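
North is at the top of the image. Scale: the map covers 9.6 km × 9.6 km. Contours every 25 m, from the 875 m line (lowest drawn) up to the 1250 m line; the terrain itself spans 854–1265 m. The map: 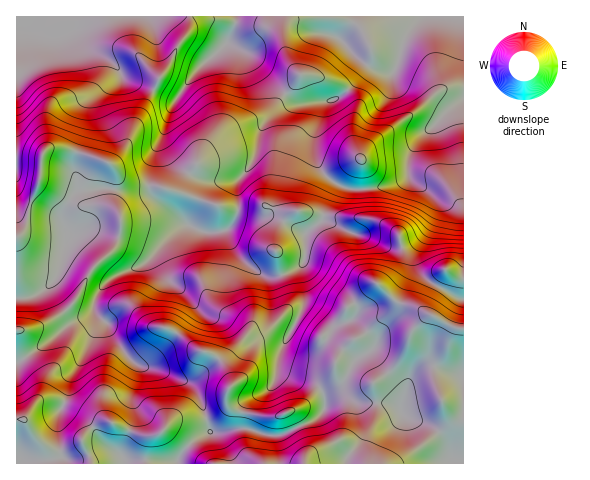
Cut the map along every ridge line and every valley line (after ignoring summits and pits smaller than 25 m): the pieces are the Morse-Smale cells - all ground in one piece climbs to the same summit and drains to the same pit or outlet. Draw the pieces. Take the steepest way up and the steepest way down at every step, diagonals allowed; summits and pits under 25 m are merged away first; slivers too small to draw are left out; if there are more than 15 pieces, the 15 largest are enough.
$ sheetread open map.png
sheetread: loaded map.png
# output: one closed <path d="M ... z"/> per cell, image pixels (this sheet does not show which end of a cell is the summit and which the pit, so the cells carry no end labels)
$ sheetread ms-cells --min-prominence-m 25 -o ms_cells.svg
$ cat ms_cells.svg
<path d="M420 16l-367 0 7 8 13 6 15 18 22 12 15 19 25 8 19 11 8 0-6 10-7 23-10 23-5 26 0 10 4 8-9-7-50-2-17 2-7 9-7 15 4 26-11 37-8 9-12 8-20 4 0 63 4-1 22-15 29-23 17-7 6-8 1 5 13 12 4 10 20 26 12 6 17 4 20 9 12 0 16-13 14-14 2-6 0-13-8-14-14-6-36-37-11-24 8-11 21-17 24 8 16-2 14 25 10 10 16 10 14 0 24-12-2 9 3 31-22 43-4 10 0 11 10 7 26 7 9 10 2 15-12 14-30 14-18 0-15-6-16 0-12 3-12-1-20 12-11 13-1 8 285 0 0-4-9 0-3-2-6-18-11-12-22-8-10-7-1-8 2-14-33-40 5-7-9-14-13-10 4-6-3-12-11-12-39-28 1-28 18-14 25 12 24 7 13 7 15 1 14-6 11-9 12-21-2 9-18 31-1 12 5 10 9 9 31 18 3-1-1-200-12 9-33 31-9 18-2 21-12 6-32 6-20-2-19-14-7-12-3-12 0-14 8-32 20-9 26-28 15 5 10 0 10-31z"/><path d="M52 16l-36 1 1 281 19-3 12-8 8-9 11-37-4-26 7-15 7-9 35-2 10 2 22 0 6 3-1-14 5-26 10-23 7-23 5-7-26-14-25-8-15-19-22-12-15-18-13-6z"/><path d="M94 308l-6 8-17 7-21 17-34 23 0 100 160 1 3-8 11-13 20-11-5-20-9-22-10-9-28-11-18-4-8-5-20-26-4-10-13-12z"/><path d="M188 225l-6 1-10 8-14 15-2 7 11 21 36 37 14 6 8 14 0 13-6 10-23 21-10 4 7 4 9 16 8 29 12 1 12-3 16 0 15 6 12 1 36-15 12-14-3-17-8-8-26-7-10-7 0-11 4-10 22-43-3-31 1-8-23 11-14 0-16-10-10-10-14-25-16 2z"/><path d="M434 217l-6 12-10 10-18 8-15-1-13-7-24-7-25-12-18 14-1 28 39 28 11 12 3 12-4 6 13 10 9 14-5 7 33 40-2 14 1 8 10 7 22 8 11 12 6 18 3 2 9 0 1-160-34-18-9-9-5-10 1-12 18-31z"/><path d="M463 16l-42 0-14 18-14 38-10 0-15-5-26 28-20 9-8 32 0 14 6 19 8 9 19 11 16 1 32-6 12-6 2-21 9-18 33-31 13-10z"/>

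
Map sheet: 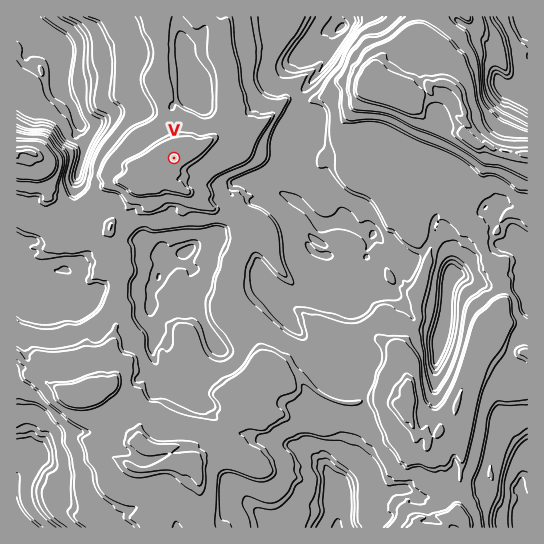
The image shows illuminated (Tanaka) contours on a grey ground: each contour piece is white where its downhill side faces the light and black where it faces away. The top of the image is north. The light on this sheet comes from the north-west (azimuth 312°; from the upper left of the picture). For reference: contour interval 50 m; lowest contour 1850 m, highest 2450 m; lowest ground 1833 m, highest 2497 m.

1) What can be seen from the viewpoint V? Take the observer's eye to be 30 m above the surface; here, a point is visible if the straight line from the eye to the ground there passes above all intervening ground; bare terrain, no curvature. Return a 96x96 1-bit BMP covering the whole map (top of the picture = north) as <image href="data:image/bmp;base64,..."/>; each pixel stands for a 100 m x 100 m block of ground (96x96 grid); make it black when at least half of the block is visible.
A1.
<image width="96" height="96" href="data:image/bmp;base64,Qk2+BAAAAAAAAD4AAAAoAAAAYAAAAGAAAAABAAEAAAAAAIAEAAATCwAAEwsAAAIAAAAAAAAA////AAAAAAAAAAAAAAAAAAf/AAAAAAAAAAAAAAPw8AAAAAAAAAAAAAH/8AAAAAAAAAAAAAP8cAAAAAAAAAAAAAP4AAAAAAAAAAAAAAHAAAAAAAAAAAAAAAAAAAAAAAAAAAAAAAAAAAAAAAAAAAAAAAAAAAAAAAAAAAAAAAGAAAAAAAAAAA4AAAeAAAAAAAAAYH8AAAcAAAAAABgP5/4AAAdIAAAAAHAH//4AAA3wAAAAAHAA//gAAAHgAAAAAHD//+AAAAfgAAAAAH///8AAAA/gAAAAAH///4AAAA/gAAAAAD///wAAAA+AAAAAAD///+oAAA+AAAAAAD///fMAAB+AAAAAAB////PAAB2AAAAAAB//8feAAD+AYAAAEB//8ecAB7/AYAAAfB//8/8AP//AYAAAB4////+A///AcAAB/+/////x///AMAAH//3/B//z///AMAA///3gAf/////gMAA////AAH/////gOAA///+AAB/////gOABP//8AAB/////gOQD///4AAA/////AP4Gf//wAAA/////AH4AAH/AAAA////+AH8AABPAAAA/////AH+AAAHAAAA/////gH+AAACAAAA/////gH/AAAAAAAB/////wD/AAAAAAAB/////wD/AAAAAAAB/////wD/AAAAAAAB/+f/9wD/AAAAAAAD/8f//wB/AAAAAAADBwf//wA/AAAAAAACAgf//wAfAAAAAAAGAAf/54APAAAAAAAGAAf/x4APAAAAAAAGDAf/x4AfAAAAAAAODAf/34AfAAAAAAAOHAf//8AfAAAAAAAPPAf//8AfAAAAAAAfOA///8A4AAAAAAAP+A///gBwAAAAAAAD+B/9/wDwAAAAAAAD+D/5/wHwAAAAAAAH+H/4/4PwAAAAAAAH+f/5/4fyEAAAAAAH8////4/iMAAAAAAP5////9/B8AAAAAAP////4f/B8AAAAAGPH///wf/A8AAAAAMOH///x//g8AAAAAMHA///z//58AAAPD8AAf//n///4AAAf/cAAD//v///8MAA/5EAAB//P//z9+AAf+BAAA/+P//38/AAP8AwAA/8f///8/AAP+AcAAfw////8fAAD/gGAAXx///38fAAA/wDAAPn///t4+AAAf4AAAPv///gAOAAAHsAAAPn8//ADMAAAAAAAAPDz/8AAAAAAAAAAAHP//8AAAAAAAAAAAHf/++AAAAAAAAAAAD//48AAAAAAAAAAAD//wYAAAAAAAAAAAD//AEAAAAAAAAAAAB/8AAAAAAAAAAAAAB/gAAAAAAABgAAAAB8AAAAAAAAB4AAAAB4AAAAAAAAD4AIAAD4AAAAAAAAD4A4AAB4AAAAAAAAB4B4AAB8AAAAAAAAA4B4AAA+AAAAAAAAA8H4AAA+AAAAAAAAA8P4AAA+AAAAAAADg8PwAAAfAAAAAAADh8fwAAAcAAAAAAAHh//wAAAcEAAAAAAHj//wAAAIHAAAAAAPn//wAAAGHAAAAAAfn/+AAAABGAAAAAP/v/+AAAAATAAAA="/>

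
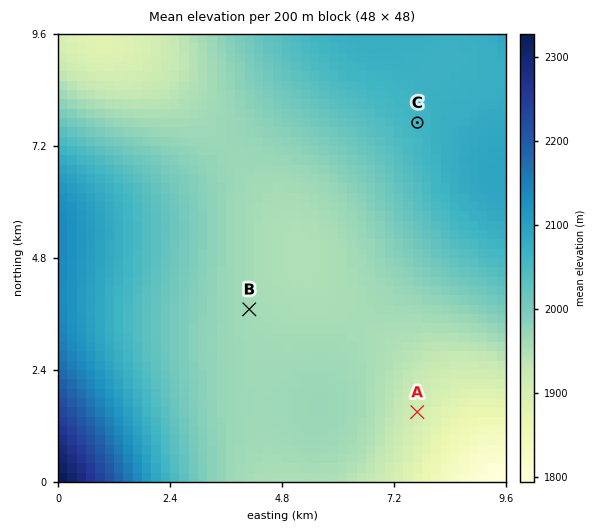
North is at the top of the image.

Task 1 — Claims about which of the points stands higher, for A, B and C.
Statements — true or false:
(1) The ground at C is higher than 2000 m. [true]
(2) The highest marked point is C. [true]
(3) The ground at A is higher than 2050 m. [false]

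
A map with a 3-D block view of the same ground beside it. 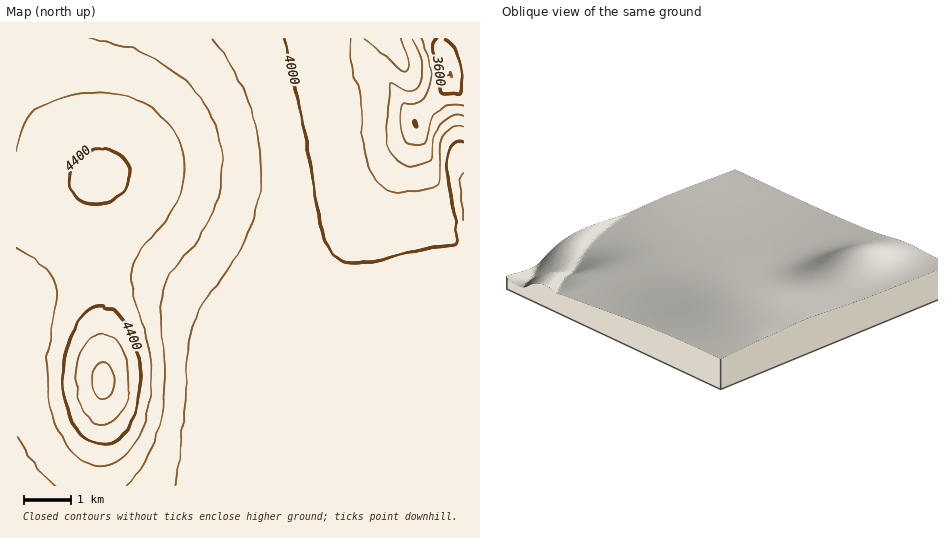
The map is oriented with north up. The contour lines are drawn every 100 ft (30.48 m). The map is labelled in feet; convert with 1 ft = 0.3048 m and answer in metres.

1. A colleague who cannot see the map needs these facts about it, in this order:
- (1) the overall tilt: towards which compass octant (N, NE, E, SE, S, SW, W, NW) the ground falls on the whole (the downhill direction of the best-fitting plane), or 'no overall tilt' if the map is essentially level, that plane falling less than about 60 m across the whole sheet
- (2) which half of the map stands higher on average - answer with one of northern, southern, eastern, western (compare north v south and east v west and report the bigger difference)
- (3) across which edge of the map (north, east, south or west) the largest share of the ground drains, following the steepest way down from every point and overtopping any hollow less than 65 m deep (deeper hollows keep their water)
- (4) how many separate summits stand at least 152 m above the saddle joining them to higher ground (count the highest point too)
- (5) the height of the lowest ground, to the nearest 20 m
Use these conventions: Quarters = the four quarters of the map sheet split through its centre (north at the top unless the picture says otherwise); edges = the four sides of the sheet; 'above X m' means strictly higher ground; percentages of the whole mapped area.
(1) Overall the map slopes down towards the east.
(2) On average the western half of the map is the higher ground.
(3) Drainage is mainly to the north: more ground falls towards that edge than towards any other.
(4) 1 summit rises at least 152 m above its surroundings.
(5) The lowest point is down at roughly 1060 m.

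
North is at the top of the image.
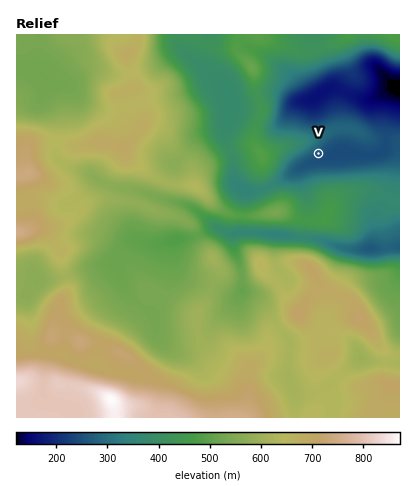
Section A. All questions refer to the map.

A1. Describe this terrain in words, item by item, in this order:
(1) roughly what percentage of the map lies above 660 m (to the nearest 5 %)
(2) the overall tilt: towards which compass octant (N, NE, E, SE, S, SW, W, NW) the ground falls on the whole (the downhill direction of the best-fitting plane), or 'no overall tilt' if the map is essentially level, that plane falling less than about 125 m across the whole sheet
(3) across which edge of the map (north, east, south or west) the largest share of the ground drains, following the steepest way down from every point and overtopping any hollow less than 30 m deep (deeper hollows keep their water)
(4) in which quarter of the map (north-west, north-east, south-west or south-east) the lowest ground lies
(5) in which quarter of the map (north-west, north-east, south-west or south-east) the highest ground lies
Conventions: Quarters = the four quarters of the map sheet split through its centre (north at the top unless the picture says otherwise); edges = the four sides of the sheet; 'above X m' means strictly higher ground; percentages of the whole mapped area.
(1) Roughly 25 % of the ground is higher than 660 m.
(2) The general tilt is down to the north-east (the land rises towards the south-west).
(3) Drainage is mainly to the east: more ground falls towards that edge than towards any other.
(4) The lowest point lies in the north-east quarter of the map.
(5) The highest ground is in the south-west quarter.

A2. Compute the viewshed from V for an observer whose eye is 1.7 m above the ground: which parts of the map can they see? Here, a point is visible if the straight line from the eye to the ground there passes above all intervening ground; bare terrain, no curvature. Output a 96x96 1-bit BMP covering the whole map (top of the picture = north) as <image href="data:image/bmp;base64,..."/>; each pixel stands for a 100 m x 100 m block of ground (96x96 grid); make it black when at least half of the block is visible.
<image width="96" height="96" href="data:image/bmp;base64,Qk2+BAAAAAAAAD4AAAAoAAAAYAAAAGAAAAABAAEAAAAAAIAEAAATCwAAEwsAAAIAAAAAAAAA////AAAAAAAAAAAAAAAAAAAAAAAAAAAAAAAAAAAAAAAAAAAAAAAAAAAAAAAAAAAAAAAAAAAAAAAAAAAAAAAAAAAAAAAAAAAAAAAAAAAAAAAAAAAAAAAAAAAAAAAAAAAAAAAAAAAAAAAAAAAAAAAAAAAAAAAAAAAAAAAAAAAAAAAAAAAAAAAAAAAAAAAAAAAAAAAAAAAAAAAAAAAAAAAAAAAAAAAAAAAAAAAAAAAAAAAAAAAAAAAAAAAAAAAAAAAAAAAAAAAAAAAAAAAAAAAAAAAAAAAAAAAAAAAAAAAAAAAAAAAAAAAAAAAAAAAAAAAAAAAAAAAAAAAAAAAAAAAAAAAAAAAAAAAAAAAAAAAAAAAAAAAAAAAAAAAAAAAAAAAAAAAAAAAAAAAAAAAAAAAAAAAAAAAAAAAAAAAAAAAAAAAAAAAAAAAAAAAAAAAAAAAAAAAAAAAAAAAAAAAAAAAAAAAAAAAAAAAAAAAAAAAAAAAAAAAAAAAAAAAAAAAAAAAAAAAAAAAAAAAAAAAAAAAAAAAAAAAAAAAAAAAAAAAAAAAAAAAAAAAAAAAAAAAAAAAAAAAAAAAAAAAAAAAAAAAAAAAAAAAAAAAAAAAAAAAAAAAAAAAAAAAAAAAAAAAAAAAAAAAAAAOAAAAAAAAAAAAAAB8AAAAAAAAAAAAAAAAAAAAAAAAAAAAAAAAAAAAAAAAAAAAAAAAAAAAAAAAAAAAAAAAAAAAAAAAAAAAAAAAAAAAAAAAAAAAAAAAAAAAAAAAAAAAAAAAAAAAAAAAAAAAAAAAAAAAAAAAAAAAAAAAAAAAAAAAAAAAAAAAAAAAAAAAAAAAH4AAAAAAAAAAAAAA/8A4AAAAAAAAAAAAACf8AAAAAAAAAAAAAA/8AAAAAAAAAAAAAAf8AAAAAAAAAAAAAAP+AAAAAAAAAAAAAAP//AAAAAAAAAAAAAP//+AAAAAAAAAAAAP///wAAAAAAAAAAAf////AAAAAAAAAAAf////wAAAAAAAAAAf////4AAAAAAAAAAf////4AAAAAAAAAAP9///8AAAAAAAAAAP////8AAAAAAAAAAD///48AAAAAAAAAAAP//4cAAAAAAAAAAAB//4MAAAAAAAAAAAAH/wAAAAAAAAAAAAAD/gAAAAAAAAAAAAAA+AAAAAAAAAAAAAAAAAAAAAAAAAAAAAAAAAAAAAAAAAAAAAAAAAAAAAAAAAAAAAAAAAAAAAAAAAAAAAAAAAAAAAAAAAAAAAAAAAAAAAAAAAAAAAAAAAAAAAAAAAAAAAAAAAAAAAAAAAAAAAAAAAAAAAAAAAAAAAAAAAAAAAAAAAAAAAAAAAAAAAAAAAAAAAAAAAAAAAAAAAAAAAAAAAAAAAAAAAAAAAAAAAAAAAAAAAAAAAAAAAAAAAAAAAAAAAAAAAAAAAAAAAAAAAAAAAAAAAAAAAAAAAAAAAAAAAAAAAAAAAAAAAAAAAAAAAAAAAAAAAMAAAAAAAAAAAAAAAcAAAAAAAAAAAAAAA8AAAAAAAAAAAAAAB4AAAAAAAAAAAAAABg="/>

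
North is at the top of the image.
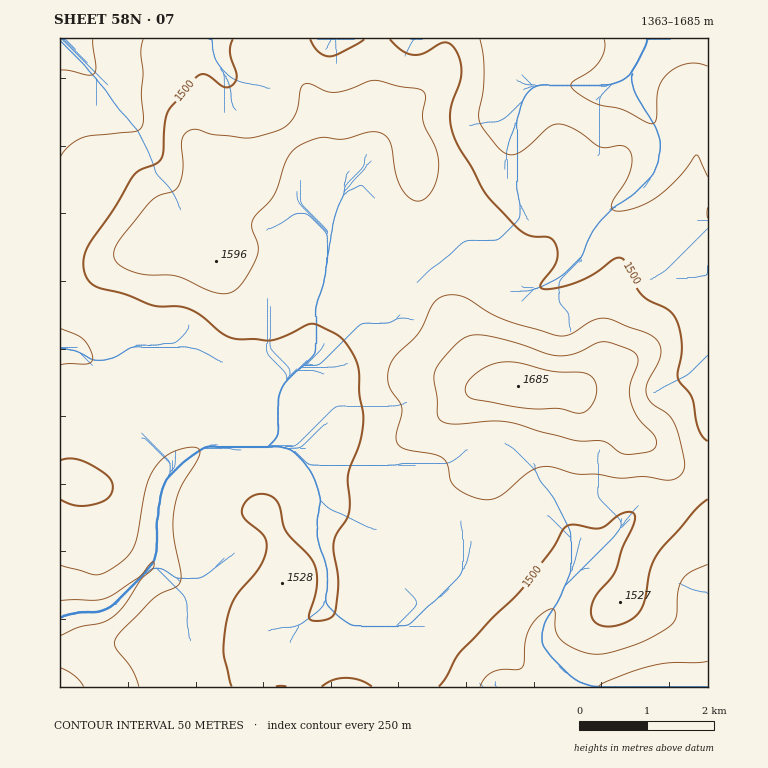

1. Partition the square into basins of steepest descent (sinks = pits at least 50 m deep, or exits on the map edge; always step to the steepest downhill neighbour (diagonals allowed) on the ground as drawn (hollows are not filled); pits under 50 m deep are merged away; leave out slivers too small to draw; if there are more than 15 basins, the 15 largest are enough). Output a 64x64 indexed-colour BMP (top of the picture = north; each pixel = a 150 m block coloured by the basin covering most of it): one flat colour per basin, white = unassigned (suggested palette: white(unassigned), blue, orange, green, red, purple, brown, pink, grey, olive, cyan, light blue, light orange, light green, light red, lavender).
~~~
<image width="64" height="64" href="data:image/bmp;base64,Qk12CAAAAAAAAHYAAAAoAAAAQAAAAEAAAAABAAQAAAAAAAAIAAATCwAAEwsAABAAAAAAAAAA////ALR3HwAOf/8ALKAsACgn1gC9Z5QAS1aMAMJ34wB/f38AIr28AM++FwDox64AeLv/AIrfmACWmP8A1bDFABERERERERERERERERERERETMzMzMzMzMzMzMzMzMzMzERERERERERERERERERERERMzMzMzMzMzMzMzMzMzMzMRERERERERERERERERERERETMzMzMzMzMzMzMzMzMzMxERERERERERERERERERERERERMzMzMzMzMzMzMzMzMzERERERERERERERERERERERERETMzMzMzMzMzMzMzMzMREREREREREREREREREREREREREzMzMzMzMzMzMzMzMxERERERERERERERERERERERERERMzMzMzMzMzMzMzMzEREREREREREREREREREREREREREzMzMzMzMzMzMzMzMRERERERERERERERERERERERERERMzMzMzMzMzMzMzMxERERERERERERERERERERERERERETMzMzMzMzMzMzMzEREREREREREREREREREREREREREREzMzMzMzMzMzMzMRERERERERERERERERERERERERERETMzMzMzMzMzMzMxEREREREREREREREREREREREREREREzMzMzMzMzMzMzERERERERERERERERERERERERERERETMzMzMzMzMzMzMRERERERERERERERERERERERERERETMzMzMzMzMzMzMxERERERERERERERERERERERERERERMzMzMzMzMzMzMzEREREREREREREREREREREREREREREzMzMzMzMzMzMzMRERERERERERERERERERERERERERETMzMzMzMzMzMzMxERERERERERERERERERERERERERERMzMzMzMzMzMzMzERERERERERERERERERERERERERERMzMzMzMzMzMzMzMREREREREREREREREREREREREREREzMzMzMzMzMzMzMxERERERERERERERERERERERERERETMzMzMzMzMzMzMiEREREREREREREREREREREREREREREzMzMzMzMzMzIiIREREREREREREREREREREREREREREzMzMzMzMzMzIiIhERERERERERERERERERERERERERETMzMzMzMzMyIiIiERERERERERERERERERERERERERERMzMzMzMzMyIiIiIREREREREREREREREREREREREREREzMzMzMzMyIiIiIhERERERERERERERERERERERERERETMzMzMzMyIiIiIiERERERERERERERERERERERERERERMzMzMzMyIiIiIiIRERERERERERERERERERERERERERETMzMzIiIiIiIiIhERERERERERERERERERERERERERESIiIiIiIiIiIiIiERERERERERERERERERERERERERESIiIiIiIiIiIiIiIRERERERERERERERERERERERERERIiIiIiIiIiIiIiIhERERERERERERERERERERERERERIiIiIiIiIiIiIiIiEREREREREREREREREREREREREREiIiIiIiIiIiIiIiIREREREREREREREREREREREREREiIiIiIiIiIiIiIiIhEREREREREREREREREREREREREiIiIiIiIiIiIiIiIiEREREREREREREREREREREREREiIiIiIiIiIiIiIiIiIRERERERERERERERERERERERIiIiIiIiIiIiIiIiIiIhERERERERERERERERERERESIiIiIiIiIiIiIiIiIiIiRBERERERERERERERERERERIiIiIiIiIiIiIiIiIiIiJERBEREREREREREREREREREiIiIiIiIiIiIiIiIiIiIkRERBERERERERERERERERESIiIiIiIiIiIiIiIiIiIiREREREREREERERERERERESIiIiIiIiIiIiIiIiIiIiJEREREREREERERERERERESIiIiIiIiIiIiIiIiIiIiIkRERERERERBERERERERERIiIiIiIiIiIiIiIiIiIiIiREREREREREERERERERERIiIiIiIiIiIiIiIiIiIiIiJEREREREREQREREREREREiIiIiIiIiIiIiIiIiIiIiIkRERERERERBERERERERIiIiIiIiIiIiIiIiIiIiIiIiREREREREREERERERESIiIiIiIiIiIiIiIiIiIiIiIiJEREREREREQRERERESIiIiIiIiIiIiIiIiIiIiIiIiIkREREREREQRERERERIiIiIiIiIiIiIiIiIiIiIiIiIiRERERERERBEREREREiIiIiIiIiIiIiIiIiIiIiIiIiJEREREREREEREREREiIiIiIiIiIiIiIiIiIiIiIiIiIkREREREREQRERERESIiIiIiIiIiIiIiIiIiIiIiIiIiRERERERERBERERERIiIiIiIiIiIiIiIiIiIiIiIiIiJEREREREREERERERERIiIiIiIiIiIiIiIiIiIiIiIiIkREREREREQRERERERIiIiIiIiIiIiIiIiIiIiIiIiIiRERERERERBEREREREiIiIiIiIiIiIiIiIiIiIiIiIiJEREREREREEREREREiIiIiIiIiIiIiIiIiIiIiIiIiIkREREREREQREREREiIiIiIiIiIiIiIiIiIiIiIiIiIiRERERERERBEREREiIiIiIiIiIiIiIiIiIiIiIiIiIiJERERERERBEREREiIiIiIiIiIiIiIiIiIiIiIiIiIiIkREREREREERERESIiIiIiIiIiIiIiIiIiIiIiIiIiIi"/>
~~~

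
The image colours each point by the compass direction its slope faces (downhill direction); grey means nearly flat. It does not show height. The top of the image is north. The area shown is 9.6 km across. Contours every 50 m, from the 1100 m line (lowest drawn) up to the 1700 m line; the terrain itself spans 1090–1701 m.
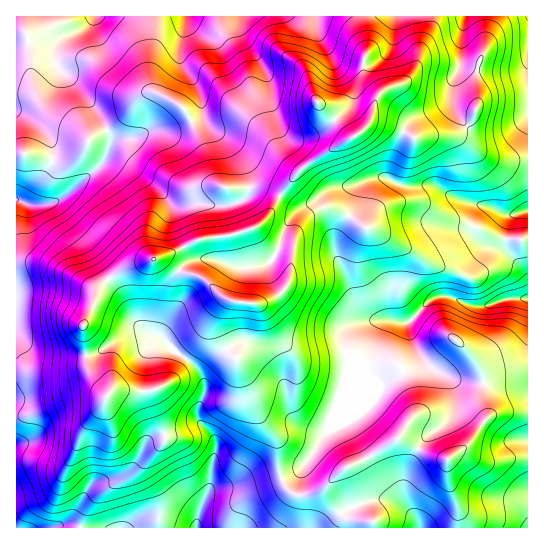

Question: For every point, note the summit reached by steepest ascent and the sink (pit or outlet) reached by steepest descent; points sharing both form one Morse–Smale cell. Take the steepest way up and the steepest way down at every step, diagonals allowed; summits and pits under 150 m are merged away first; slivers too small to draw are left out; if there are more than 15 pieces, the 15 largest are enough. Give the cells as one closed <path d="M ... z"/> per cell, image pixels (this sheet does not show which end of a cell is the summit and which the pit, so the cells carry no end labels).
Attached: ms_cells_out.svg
<path d="M527 16l-161 0-1 15 3 16-5 23 2 9 12 15-8 29-14 13-52 31-19 22-17 29-10 9-23 8-37 5-32 16-39 12-16 9-11 12-8 22-8 15 0 7 5 34 20 27 6-5 23 3 14-1 18-8 15-26 16-18 13-26 12-13 4 0-5 5-5 12 0 14 6 15 12 15 24 58 15 19 4 39 10 15 5 3 14 0 12-4 6-7 0 6 4 8 14 19 26 4 2 7 154 0z"/><path d="M310 16l-294 1 1 354 25 2 27 0 16-2 9 8-7-16-4-37 8-15 5-17 7-11 23-15 39-12 32-16 37-5 23-8 10-9 17-29 19-22 48-29-35-37-13-35-2-7 8-25z"/><path d="M229 300l-4 0-12 13-13 26-16 18-12 22-13 9-17 4-28-3-5 6-24-24-16 2-53-2 1 157 355-1-1-6-26-4-14-19-5-13-5 6-12 4-14 0-10-8-6-16-3-33-15-19-24-58-12-15-6-15 0-14 5-12z"/><path d="M365 16l-54 0-2 18-8 25 15 42 35 36 8-4 10-10 8-25-1-7-11-12-2-9 5-23z"/>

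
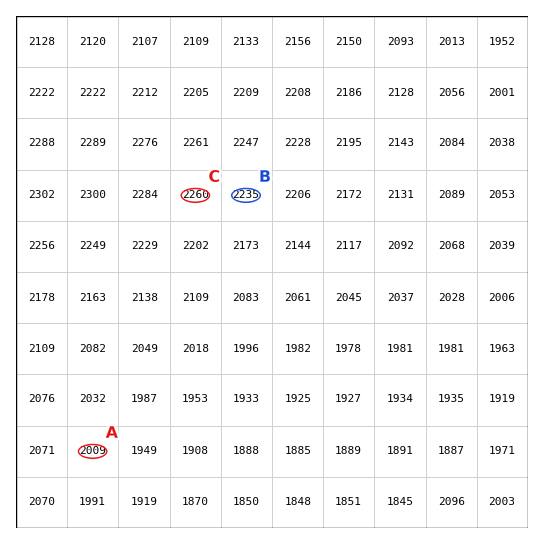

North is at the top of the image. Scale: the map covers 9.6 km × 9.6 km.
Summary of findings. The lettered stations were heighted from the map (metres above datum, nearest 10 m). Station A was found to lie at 2010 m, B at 2230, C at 2260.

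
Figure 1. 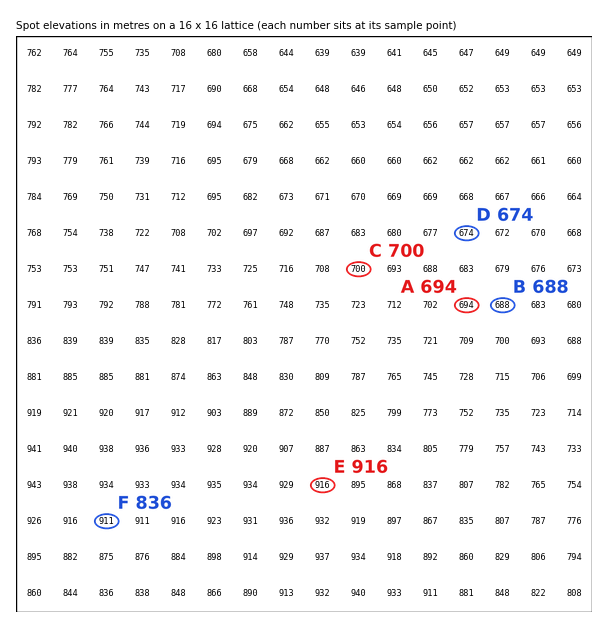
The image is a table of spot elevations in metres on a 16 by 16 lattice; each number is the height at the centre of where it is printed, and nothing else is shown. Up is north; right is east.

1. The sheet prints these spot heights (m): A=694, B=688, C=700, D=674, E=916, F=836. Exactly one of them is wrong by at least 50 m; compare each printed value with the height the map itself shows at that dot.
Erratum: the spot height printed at F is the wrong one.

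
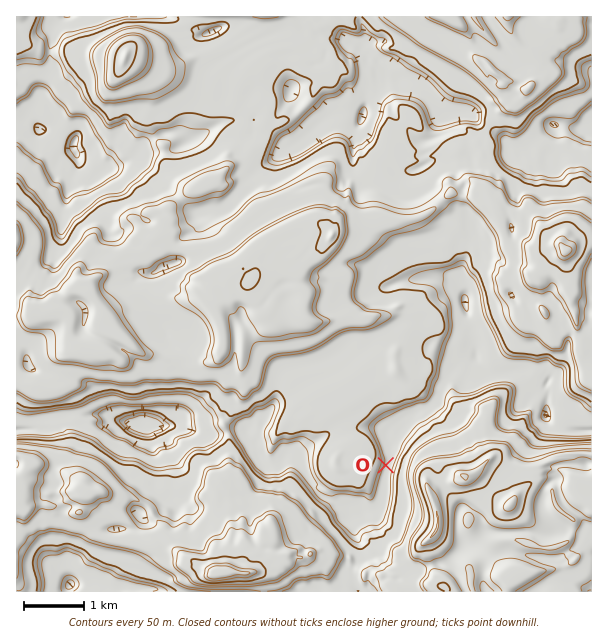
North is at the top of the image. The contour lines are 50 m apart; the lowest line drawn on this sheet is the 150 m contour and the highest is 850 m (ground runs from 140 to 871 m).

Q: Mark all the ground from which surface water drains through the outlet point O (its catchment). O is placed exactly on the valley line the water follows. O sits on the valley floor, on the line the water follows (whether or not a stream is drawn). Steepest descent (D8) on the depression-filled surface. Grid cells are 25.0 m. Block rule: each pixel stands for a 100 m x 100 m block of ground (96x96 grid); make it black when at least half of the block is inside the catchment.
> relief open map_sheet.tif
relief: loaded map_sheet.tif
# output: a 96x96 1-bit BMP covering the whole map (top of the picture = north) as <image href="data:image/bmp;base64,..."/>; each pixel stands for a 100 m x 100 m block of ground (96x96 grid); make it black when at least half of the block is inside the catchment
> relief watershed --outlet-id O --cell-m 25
<image width="96" height="96" href="data:image/bmp;base64,Qk2+BAAAAAAAAD4AAAAoAAAAYAAAAGAAAAABAAEAAAAAAIAEAAATCwAAEwsAAAIAAAAAAAAA////AAAAAAAAAAAAAAAAAAAAAAAAAAAAAAAAAAAAAAAAAAAAAAAAAAAAAAAAAAAAHwAAfwAAAAAAAAAAH4AA/4AAAAAAAAAAH/AB/8AAAAAAAAAAH/+P/+AAAAAAAAAAH////+AAAAAAAAAAD/////AAAAAAAAAAD/////wAAAAAAAAAD/////wAAAAAAAAAD/////wAAAAAAAAAD/////wAAAAAAAAAD/////wAAAAAAAAAH/////wAAAAAAAAAP////AgAAAAAAAAAP////AAAAAAAAAAAH////AAAAAAAAAAAH////AAAAAAAAAAAH////AAAAAAAAAAAH//9/AAAAAAAAAAAH//48AAAAAAAAAAAH//8AAAAAAAAAAAAH//8AAAAAAAAAAAAH//+AAAAAAAAAAAAH//+AAAAAAAAAAAAH//+AAAAAAAAAAAAH//+AAAAAAAAAAAAH//+AAAAAAAAAAAAH//8AAAAAAAAAAAAD//8AAAAAAAAAAAAD//8AAAAAAAAAAAAD//8AAAAAAAAAAAAD//+AAAAAAAAAAAAD///AAAAAAAAAAAAB///gAAAAAAAAAAAB///4AAAAAAAAAAAB///8AAAAAAAAAAAA////gAAAAAAAAAAA////gAAAAAAAAAAA////gAAAAAAAAAAA////gAAAAAAAAAAA////AAAAAAAAAAAA///+AAAAAAAAAAAAP//+AAAAAAAAAAAAH+H8AAAAAAAAAAAAH8AAAAAAAAAAAAAAD8AAAAAAAAAAAAAAB8AAAAAAAAAAAAAAB8AAAAAAAAAAAAAAD8AAAAAAAAAAAAAAH4AAAAAAAAAAAAAAf4AAAAAAAAAAAAAA/4AAAAAAAAAAAAAA/4AAAAAAAAAAAAAAf+AAAAAAAAAAAAAAMHAAAAAAAAAAAAAAADgAAAAAAAAAAAAAABwAAAAAAAAAAAAAAB4AAAAAAAAAAAAAAAwAAAAAAAAAAAAAAAAAAAAAAAAAAAAAAAAAAAAAAAAAAAAAAAAAAAAAAAAAAAAAAAAAAAAAAAAAAAAAAAAAAAAAAAAAAAAAAAAAAAAAAAAAAAAAAAAAAAAAAAAAAAAAAAAAAAAAAAAAAAAAAAAAAAAAAAAAAAAAAAAAAAAAAAAAAAAAAAAAAAAAAAAAAAAAAAAAAAAAAAAAAAAAAAAAAAAAAAAAAAAAAAAAAAAAAAAAAAAAAAAAAAAAAAAAAAAAAAAAAAAAAAAAAAAAAAAAAAAAAAAAAAAAAAAAAAAAAAAAAAAAAAAAAAAAAAAAAAAAAAAAAAAAAAAAAAAAAAAAAAAAAAAAAAAAAAAAAAAAAAAAAAAAAAAAAAAAAAAAAAAAAAAAAAAAAAAAAAAAAAAAAAAAAAAAAAAAAAAAAAAAAAAAAAAAAAAAAAAAAAAAAAAAAAAAAAAAAAAAAAAAAAAAAAAAAAAAAAAAAAAAAAAAAAAAAAAAAAAAAAAAAAAAAAAAAAAAAAAAAAAAAAAAAAAAAAAAAAAAAAAAAAAAAAAAAAAAAAAAAAAAAAAAAA="/>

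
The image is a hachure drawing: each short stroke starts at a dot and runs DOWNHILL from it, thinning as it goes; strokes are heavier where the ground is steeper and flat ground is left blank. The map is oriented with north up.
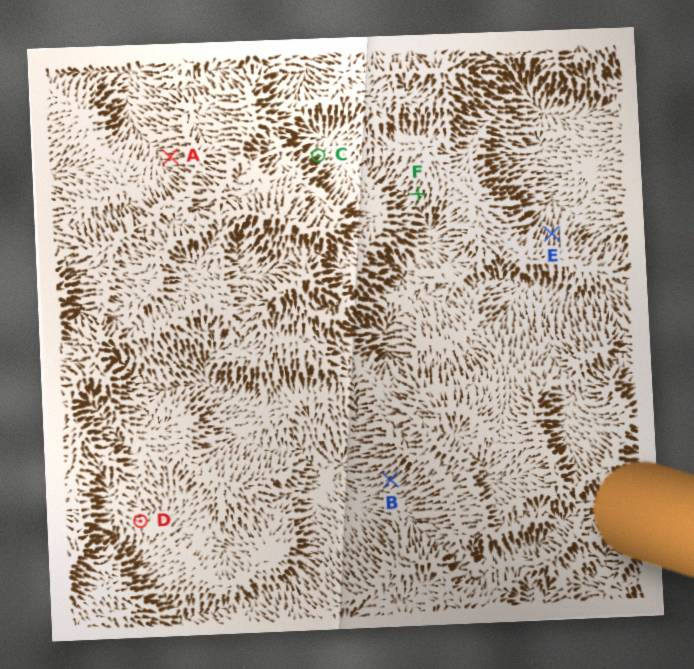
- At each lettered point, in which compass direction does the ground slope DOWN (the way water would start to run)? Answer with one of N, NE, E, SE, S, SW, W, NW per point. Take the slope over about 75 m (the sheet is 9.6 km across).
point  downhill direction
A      W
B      SW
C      NE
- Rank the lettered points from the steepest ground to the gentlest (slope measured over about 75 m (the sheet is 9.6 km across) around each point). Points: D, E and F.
E F D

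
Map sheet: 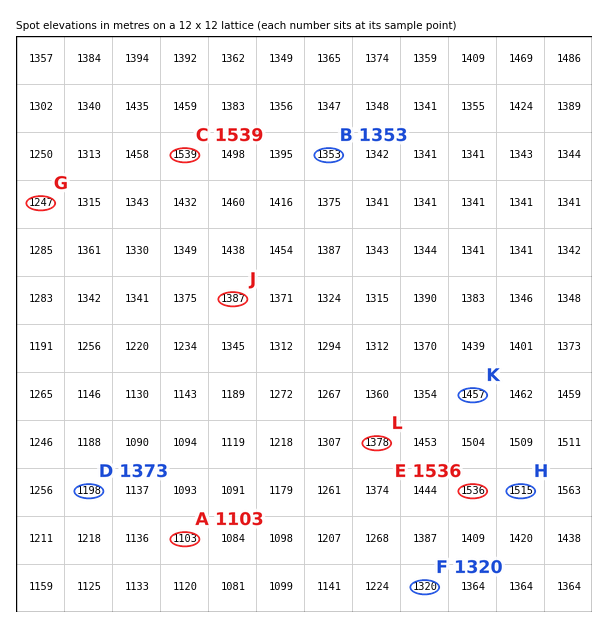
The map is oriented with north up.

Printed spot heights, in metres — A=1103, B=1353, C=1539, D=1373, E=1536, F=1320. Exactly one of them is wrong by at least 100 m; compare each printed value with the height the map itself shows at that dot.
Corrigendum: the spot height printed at D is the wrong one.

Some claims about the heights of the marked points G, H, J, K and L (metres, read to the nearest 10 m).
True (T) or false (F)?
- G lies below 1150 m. F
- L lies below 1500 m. T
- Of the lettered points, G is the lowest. T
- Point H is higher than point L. T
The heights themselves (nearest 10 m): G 1250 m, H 1520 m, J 1390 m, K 1460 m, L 1380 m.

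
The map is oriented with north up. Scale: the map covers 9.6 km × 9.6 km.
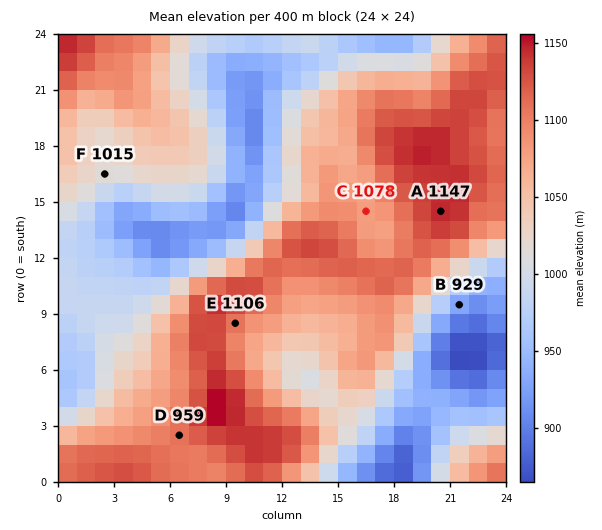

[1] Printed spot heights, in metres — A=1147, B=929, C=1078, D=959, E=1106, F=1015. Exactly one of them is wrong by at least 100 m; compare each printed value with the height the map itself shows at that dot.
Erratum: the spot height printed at D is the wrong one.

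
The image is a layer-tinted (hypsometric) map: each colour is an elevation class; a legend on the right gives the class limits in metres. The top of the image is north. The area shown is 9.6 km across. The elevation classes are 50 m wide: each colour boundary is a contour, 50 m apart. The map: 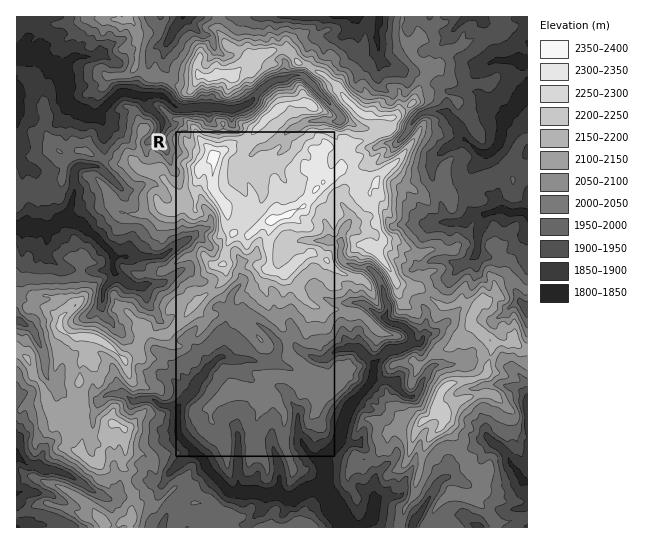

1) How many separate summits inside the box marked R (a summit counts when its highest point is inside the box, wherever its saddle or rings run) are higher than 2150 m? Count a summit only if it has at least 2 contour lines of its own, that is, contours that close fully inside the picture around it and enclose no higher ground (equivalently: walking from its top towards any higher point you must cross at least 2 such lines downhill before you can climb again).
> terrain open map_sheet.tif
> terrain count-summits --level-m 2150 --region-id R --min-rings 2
2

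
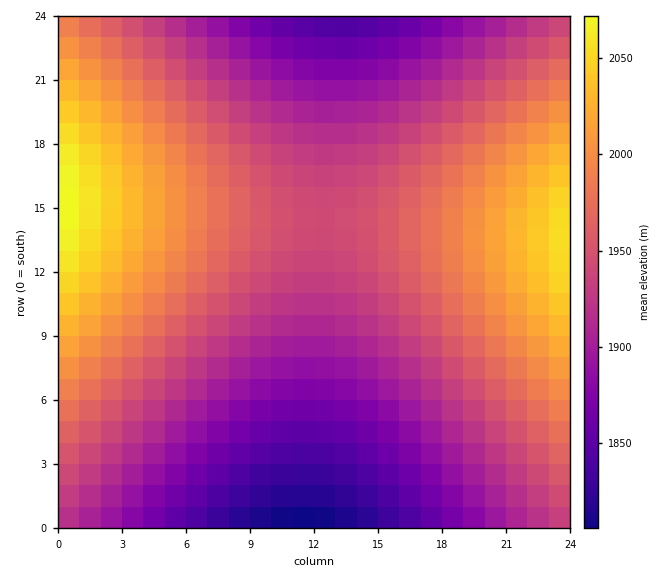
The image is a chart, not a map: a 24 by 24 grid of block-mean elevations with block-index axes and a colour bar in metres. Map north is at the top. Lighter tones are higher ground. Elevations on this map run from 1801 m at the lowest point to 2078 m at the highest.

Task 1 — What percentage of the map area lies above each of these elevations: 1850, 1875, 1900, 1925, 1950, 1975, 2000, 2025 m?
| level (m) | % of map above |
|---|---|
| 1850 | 93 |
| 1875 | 85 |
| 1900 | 75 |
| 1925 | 62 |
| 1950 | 43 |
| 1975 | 29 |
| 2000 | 18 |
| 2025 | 9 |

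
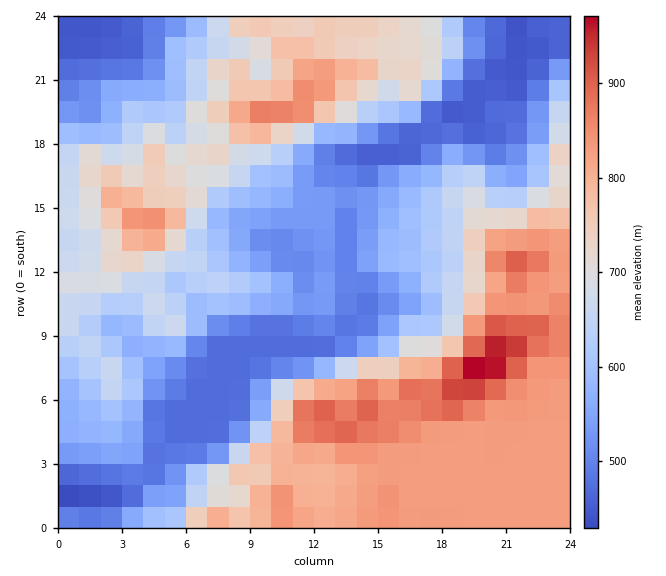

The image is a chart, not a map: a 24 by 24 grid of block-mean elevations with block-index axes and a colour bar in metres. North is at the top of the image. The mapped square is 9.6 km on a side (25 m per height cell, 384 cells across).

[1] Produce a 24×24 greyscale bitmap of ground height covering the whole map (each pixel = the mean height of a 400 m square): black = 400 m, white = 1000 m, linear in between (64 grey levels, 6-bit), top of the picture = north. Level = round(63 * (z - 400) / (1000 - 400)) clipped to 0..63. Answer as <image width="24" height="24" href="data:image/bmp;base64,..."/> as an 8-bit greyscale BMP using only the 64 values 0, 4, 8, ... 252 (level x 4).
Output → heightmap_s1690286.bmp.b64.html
<image width="24" height="24" href="data:image/bmp;base64,Qk12BgAAAAAAADYEAAAoAAAAGAAAABgAAAABAAgAAAAAAEACAAATCwAAEwsAAAABAAAAAAAAAAAAAAEBAQACAgIAAwMDAAQEBAAFBQUABgYGAAcHBwAICAgACQkJAAoKCgALCwsADAwMAA0NDQAODg4ADw8PABAQEAAREREAEhISABMTEwAUFBQAFRUVABYWFgAXFxcAGBgYABkZGQAaGhoAGxsbABwcHAAdHR0AHh4eAB8fHwAgICAAISEhACIiIgAjIyMAJCQkACUlJQAmJiYAJycnACgoKAApKSkAKioqACsrKwAsLCwALS0tAC4uLgAvLy8AMDAwADExMQAyMjIAMzMzADQ0NAA1NTUANjY2ADc3NwA4ODgAOTk5ADo6OgA7OzsAPDw8AD09PQA+Pj4APz8/AEBAQABBQUEAQkJCAENDQwBEREQARUVFAEZGRgBHR0cASEhIAElJSQBKSkoAS0tLAExMTABNTU0ATk5OAE9PTwBQUFAAUVFRAFJSUgBTU1MAVFRUAFVVVQBWVlYAV1dXAFhYWABZWVkAWlpaAFtbWwBcXFwAXV1dAF5eXgBfX18AYGBgAGFhYQBiYmIAY2NjAGRkZABlZWUAZmZmAGdnZwBoaGgAaWlpAGpqagBra2sAbGxsAG1tbQBubm4Ab29vAHBwcABxcXEAcnJyAHNzcwB0dHQAdXV1AHZ2dgB3d3cAeHh4AHl5eQB6enoAe3t7AHx8fAB9fX0Afn5+AH9/fwCAgIAAgYGBAIKCggCDg4MAhISEAIWFhQCGhoYAh4eHAIiIiACJiYkAioqKAIuLiwCMjIwAjY2NAI6OjgCPj48AkJCQAJGRkQCSkpIAk5OTAJSUlACVlZUAlpaWAJeXlwCYmJgAmZmZAJqamgCbm5sAnJycAJ2dnQCenp4An5+fAKCgoAChoaEAoqKiAKOjowCkpKQApaWlAKampgCnp6cAqKioAKmpqQCqqqoAq6urAKysrACtra0Arq6uAK+vrwCwsLAAsbGxALKysgCzs7MAtLS0ALW1tQC2trYAt7e3ALi4uAC5ubkAurq6ALu7uwC8vLwAvb29AL6+vgC/v78AwMDAAMHBwQDCwsIAw8PDAMTExADFxcUAxsbGAMfHxwDIyMgAycnJAMrKygDLy8sAzMzMAM3NzQDOzs4Az8/PANDQ0ADR0dEA0tLSANPT0wDU1NQA1dXVANbW1gDX19cA2NjYANnZ2QDa2toA29vbANzc3ADd3d0A3t7eAN/f3wDg4OAA4eHhAOLi4gDj4+MA5OTkAOXl5QDm5uYA5+fnAOjo6ADp6ekA6urqAOvr6wDs7OwA7e3tAO7u7gDv7+8A8PDwAPHx8QDy8vIA8/PzAPT09AD19fUA9vb2APf39wD4+PgA+fn5APr6+gD7+/sA/Pz8AP39/QD+/v4A////ACgkKERUWJCsmKS4sKywtLi0tLS0tLS0tAwQFBw8PGiAiKi8qKistLi0tLS0tLS0tBwgJCQkNFx8mJSoqKSstLS0tLS0tLS0tDg8QDwgJCQ0cJyosKy4uLS0tLS0tLS0tERITEAkHBwgNGSkyMzQyMS8tLS0tLS0tEhMVEgkHBwcIECQyNTE0MTEzNDEuLi0tEhUbFg0JBwcIDh0mKywxLjMyNzg0Ly4tFRgbFQ8MCAcHCAsNExwkJCkrNTw7NS4uGRoWERITCwcHBwcHCAoPFR8gJjQ6OTMxGxgTFBocFAwKCAgKCwkJDxYXHS42NTQxGxsYGBwZFBUUERANDgoJDA8UGyUuLy4wHx4fGxsWGBkYFREMDgoKDhIXGyIsMS4tHB0iIx4bGhYSDwsLDQoPExUWGSIwNTItGxwhKishGRUQDAsMDQoOExQXGiQsLS4tHB8lLi8pHBMQDw4ODgoOEhQXGiEhIigoHCAqKSUkIRcUExEODgwNEBMXGx4YGB8iHCIlISQiHx8bFRQOCwoJDhETGBoREBYhGyEcHiUfIiMdHBgQCgcGBgYKEQ0KDBUjFBMUGh8ZHiAnKSMdExINCQYHCAYHCA4dDQwSFxYXICUsMTEvJiAZFhMHBQUHBw0bCgwQEREUGiAmJigvLiYiHSEWCQUGBQoWBwgJCQwUGiIlHiUsLSooIiMgEggFBQYOBQUGBgoVFxsdIScnJSQjIiIgGQwHBAUGBQUFBgoNFBwkJSQkJSQkIyEfFwsHBAYGA=="/>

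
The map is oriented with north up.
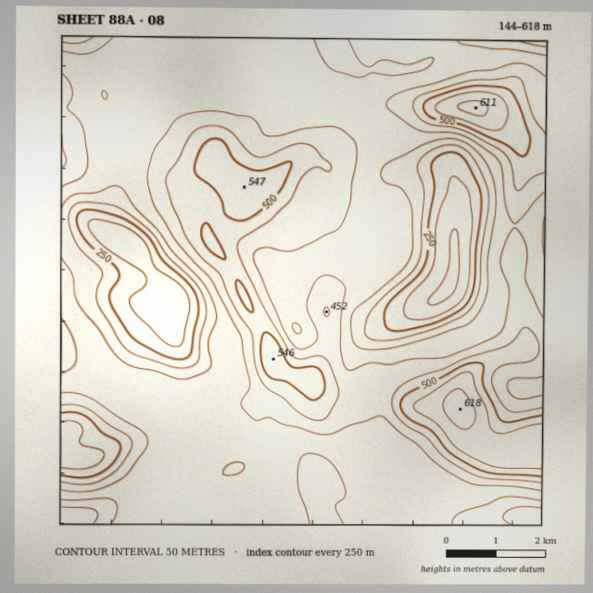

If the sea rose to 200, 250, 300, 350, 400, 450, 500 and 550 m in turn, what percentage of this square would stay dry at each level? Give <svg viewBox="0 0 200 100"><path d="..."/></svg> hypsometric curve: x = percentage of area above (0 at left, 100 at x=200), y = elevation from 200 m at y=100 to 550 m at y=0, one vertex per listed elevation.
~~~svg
<svg viewBox="0 0 200 100"><path d="M192 100l-8-14-8-15-17-14-88-14-34-14-18-15-11-14"/></svg>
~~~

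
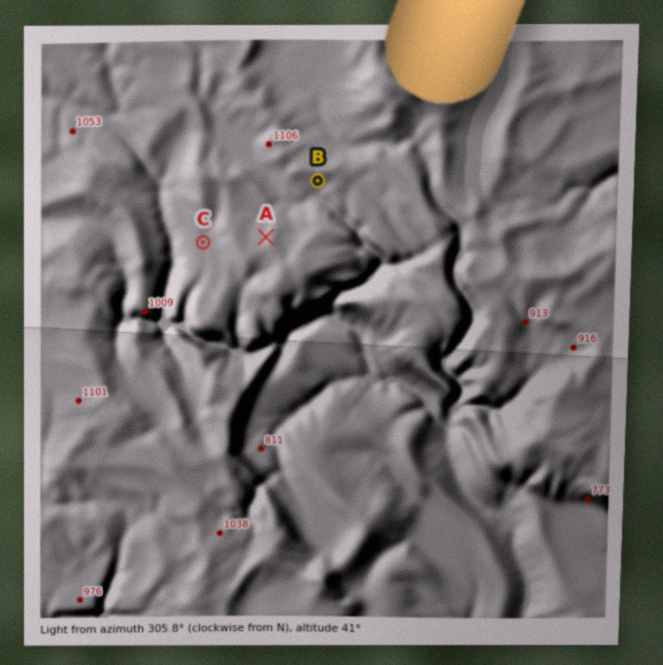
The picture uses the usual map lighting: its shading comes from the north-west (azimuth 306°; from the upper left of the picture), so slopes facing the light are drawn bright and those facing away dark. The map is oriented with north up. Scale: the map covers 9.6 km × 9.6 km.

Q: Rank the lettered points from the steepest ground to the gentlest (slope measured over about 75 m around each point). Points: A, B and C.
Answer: B A C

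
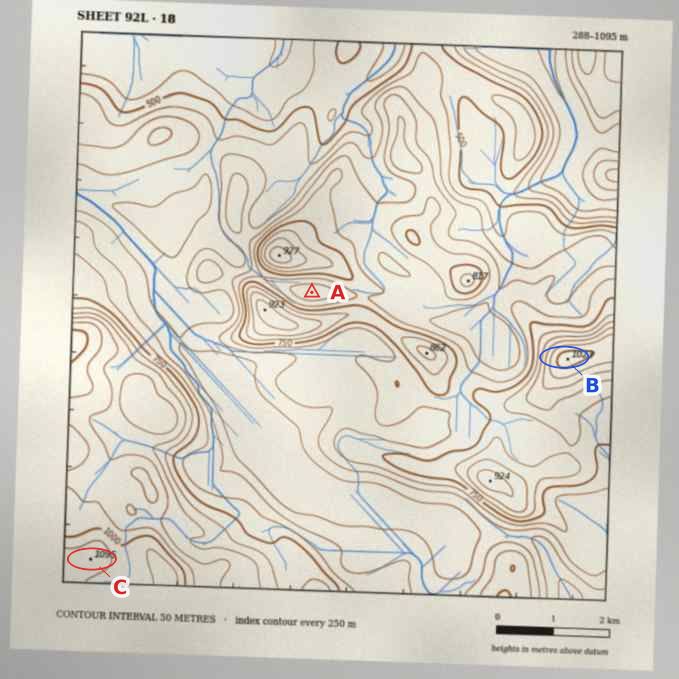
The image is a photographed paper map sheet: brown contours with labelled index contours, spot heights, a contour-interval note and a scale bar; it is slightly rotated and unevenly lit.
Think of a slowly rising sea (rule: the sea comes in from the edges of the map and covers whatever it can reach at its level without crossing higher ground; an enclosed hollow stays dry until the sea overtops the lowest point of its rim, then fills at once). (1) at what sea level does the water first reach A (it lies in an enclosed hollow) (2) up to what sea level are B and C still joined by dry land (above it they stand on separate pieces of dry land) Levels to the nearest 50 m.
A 700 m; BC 600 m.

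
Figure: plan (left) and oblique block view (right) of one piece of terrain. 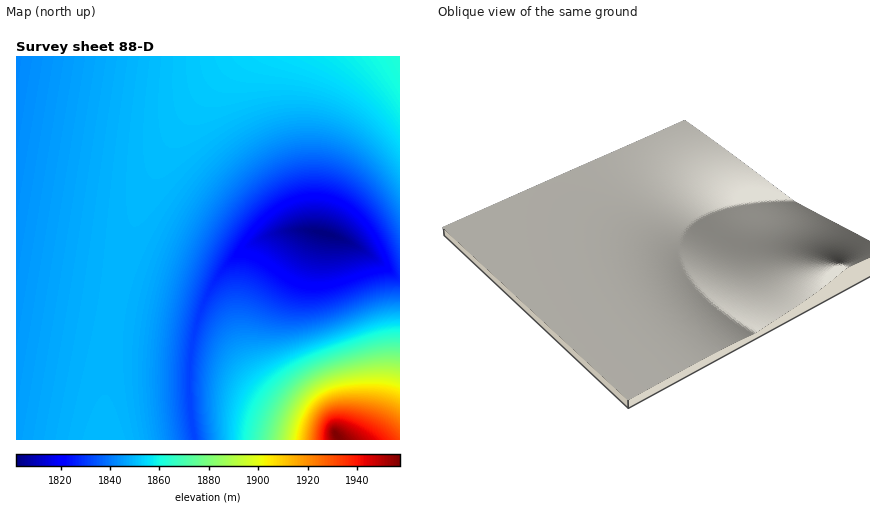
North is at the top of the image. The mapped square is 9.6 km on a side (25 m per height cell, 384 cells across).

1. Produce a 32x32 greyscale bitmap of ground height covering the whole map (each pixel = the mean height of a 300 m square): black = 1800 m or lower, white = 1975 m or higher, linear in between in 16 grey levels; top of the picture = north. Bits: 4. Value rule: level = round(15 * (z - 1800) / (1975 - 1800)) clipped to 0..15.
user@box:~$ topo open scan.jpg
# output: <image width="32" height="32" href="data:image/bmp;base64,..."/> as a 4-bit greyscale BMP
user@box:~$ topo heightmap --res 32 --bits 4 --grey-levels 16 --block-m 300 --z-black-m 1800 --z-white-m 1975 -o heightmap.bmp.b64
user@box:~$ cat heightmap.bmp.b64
<image width="32" height="32" href="data:image/bmp;base64,Qk12AgAAAAAAAHYAAAAoAAAAIAAAACAAAAABAAQAAAAAAAACAAATCwAAEwsAABAAAAAAAAAAAAAAABEREQAiIiIAMzMzAERERABVVVUAZmZmAHd3dwCIiIgAmZmZAKqqqgC7u7sAzMzMAN3d3QDu7u4A////AEREREREREMzRFVniazd3MtERERERERDM0RVZ3mrzMy7REREREREQzNEVWZ4mru7qkREREREREMzRFVWd4mqqqlERERERERDM0RFVWd4mZmZREREREREQzNERVVWZ3iIiEREREREREMzRERFVWZnd3dERERERERDMzREREVVVmZmREREREREQzM0RERERFVVZkREREREREMzMzMzMzRERVVERERERERDMzMzMzMzM0REREREREREQzMzMzMiIjMzNEREREREREQzIzMiIiIiIzNEREREREREMyIiIiIhIiIiRERERERERDMyIiIRERERIkRERERERERDMiIhERERESJEREREREREQzMiEREQABEjREREREREREQzIhEQAAESI0REREREREREMzIhERERIjNEREREREREREMzIiEREiMzREREREREREREMzIiIiIzNERERERERERERDMzMiIjM0REREREREREREREMzMzMzREREREREREREREREMzMzNERERERERERERERERERDREREVERERERERERERERERERERVRERERERERERERERERERFVUREREREREREREREREREVVVEREREREREREREREREVVVVRERERERERERFVVVVVVVVVUREREREREREVVVVVVVVVVVERERERERERFVVVVVVVVVV"/>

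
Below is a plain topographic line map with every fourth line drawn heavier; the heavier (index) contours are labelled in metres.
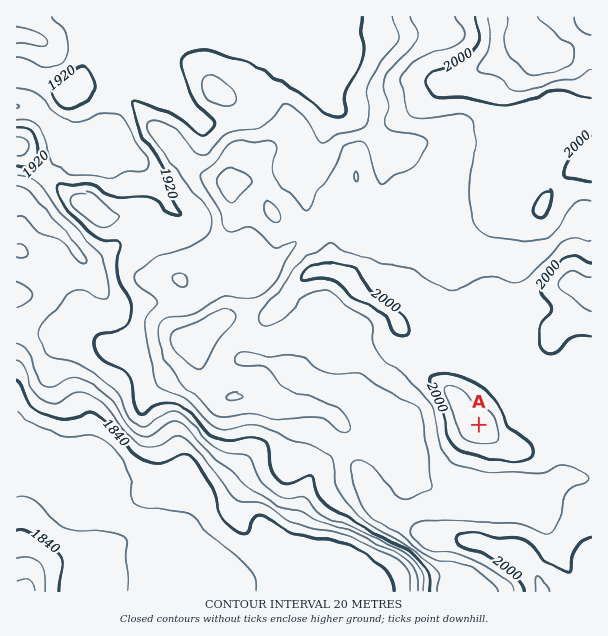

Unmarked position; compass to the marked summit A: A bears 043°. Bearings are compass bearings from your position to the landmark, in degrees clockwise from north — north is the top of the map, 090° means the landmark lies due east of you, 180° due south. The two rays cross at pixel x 378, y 533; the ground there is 1930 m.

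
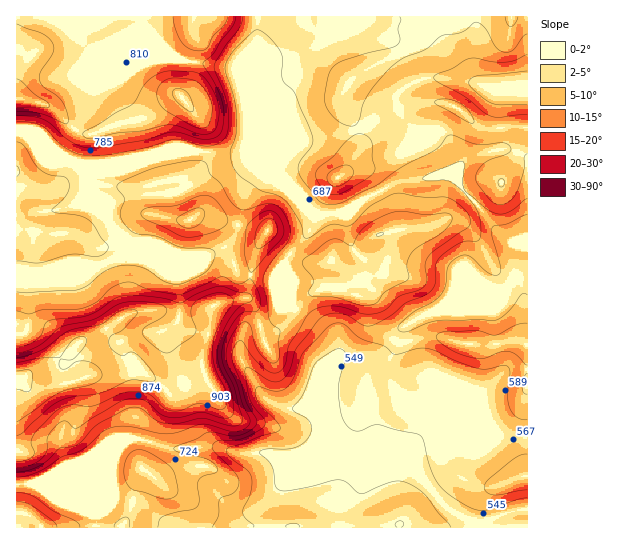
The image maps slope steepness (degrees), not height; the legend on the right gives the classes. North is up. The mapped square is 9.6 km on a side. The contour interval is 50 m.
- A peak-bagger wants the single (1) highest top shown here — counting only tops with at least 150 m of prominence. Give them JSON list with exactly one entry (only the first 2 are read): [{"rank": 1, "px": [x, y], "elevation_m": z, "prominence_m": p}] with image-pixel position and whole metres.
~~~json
[{"rank": 1, "px": [182, 97], "elevation_m": 960, "prominence_m": 221}]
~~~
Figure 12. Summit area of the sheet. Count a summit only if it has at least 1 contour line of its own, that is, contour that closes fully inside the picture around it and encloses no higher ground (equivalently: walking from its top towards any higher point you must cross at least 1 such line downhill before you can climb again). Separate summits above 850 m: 3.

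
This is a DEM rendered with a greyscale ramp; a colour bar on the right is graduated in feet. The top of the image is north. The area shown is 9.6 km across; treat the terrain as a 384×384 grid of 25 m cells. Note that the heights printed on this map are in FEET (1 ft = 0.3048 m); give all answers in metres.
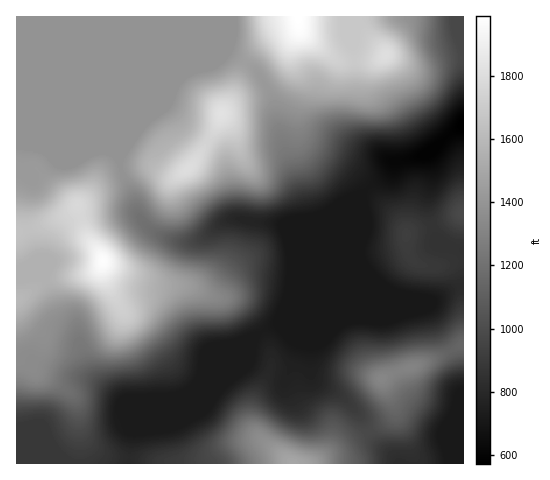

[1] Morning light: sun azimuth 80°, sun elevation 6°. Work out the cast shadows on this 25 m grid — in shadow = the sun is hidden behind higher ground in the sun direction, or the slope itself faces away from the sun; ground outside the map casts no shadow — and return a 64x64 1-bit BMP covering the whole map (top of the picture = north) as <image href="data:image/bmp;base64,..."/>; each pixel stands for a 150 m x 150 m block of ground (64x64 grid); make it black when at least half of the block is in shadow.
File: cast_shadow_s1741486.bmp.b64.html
<image width="64" height="64" href="data:image/bmp;base64,Qk0+AgAAAAAAAD4AAAAoAAAAQAAAAEAAAAABAAEAAAAAAAACAAATCwAAEwsAAAIAAAAAAAAA////AAAAAAAAAAAP2AAAAAAAAB+AAAAAAAAAP4AAAAAAAAB/AAAAAAAAAP+AAAAAAAAAfwAAAAAAAAA/AAAwAAYAAB8AAPgABgAADgAD8AAAAAAAAB/wAAAAAAAAf/AAAAAAAAB/4AAAAAAAAD/gAAAAAAAAH8AAAAAAAAAPAAAAAAAAAAYAAAB4AAAAAgAAAPwAAAAAAAAB/AAAAAAAAAH8AAAAAAAEAfwAAAAAAAQB/AAAAAAABgH4AAAAAAAEA/gAAAAAAAAD8AAAAAAAAAfgAAAAAAAAD+AAAAAAAAAP4AAAAAAAAA/wAAAAAAAAD/AAAAAAAAAH4AAAAAAAAAPAAAAAAAAAAIAAAAAACAAAAAAAAAAYAAAAAAAAABgAAAA4AAAAAAAAAPgAAAAAAA4A+ADAAAAADgH4AMAAAAAAAfgAAAAAAAAB/AAAAAAAAAHsAAAAAAAAAcAAAAAAAAAAwAAAAAAAAADAAAAAAAAAAAAAAAAAAAAAAEAAAAAAAAAB4AAAAAAAAAHwAAAAAAAAB/AAAAAAAAAH8AAAAAAAAAPwAAAAAAAAAeAAAAAAAAAAAAAAAAAAAAAADgAAAAAAAAA+AAAAAAAAAHwAAAAAAAAD/AAAAAAAAAf8AAAAAAAAB/wAAAAAAAAP/AAAAAAAAA/4AAAAAAAAD/AAAAAAAAAB8AAAAA=="/>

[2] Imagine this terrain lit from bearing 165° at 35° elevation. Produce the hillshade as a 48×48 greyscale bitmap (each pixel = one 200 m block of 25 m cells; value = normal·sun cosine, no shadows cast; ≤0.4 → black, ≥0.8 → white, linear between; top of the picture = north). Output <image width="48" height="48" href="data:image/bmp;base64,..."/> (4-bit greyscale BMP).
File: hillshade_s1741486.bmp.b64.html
<image width="48" height="48" href="data:image/bmp;base64,Qk32BAAAAAAAAHYAAAAoAAAAMAAAADAAAAABAAQAAAAAAIAEAAATCwAAEwsAABAAAAAAAAAAAAAAABEREQAiIiIAMzMzAERERABVVVUAZmZmAHd3dwCIiIgAmZmZAKqqqgC7u7sAzMzMAN3d3QDu7u4A////AHd3d3h3dmVVVVZ3iHd2UyI2d2Z4iHdmd3d3d4h3ZlREREVmd3dlMhEkZmZ4mYdmd3d2d4h2VVVEMzM0VmZTEAATRWeJqph3d3d3eIiGZmZlVDIhI0QxAAAjRVaJqqmHd4h3eJmHZ3dmZlQhESEQASIzRFZ4maqod6qpmZmId3d3d2ZTERESNEQzRWeIiJqpd7vLqZiIh3d3d3dlIRI0VVQzRniZiJqph7zLqHeJmYiId3d2QiNWZmVEV4mZmZmZh6qqh3eau7qpmHd2ZDNWZmZVZ4iImaq7qYiIiImrzMupmYd3ZlRXdmZlZmVFeJrMzHd4iZms3cy6mId3d2VWdmZVRDIRNGebzHd4iImr3dy6qYd3d2ZmZmZUMiEAABJHm4d3iHeKzd3LupmHd3ZmZmZlMiIQAAATV5h3iHeJrN3cu7u6qYdmZmZmQyIRAAARI5mHeId4mrzMzM3d3Kl2Z3d2ZDNEMiEiIpmYiIh3iJq7zN3d7duXd3d3ZmZmVUQzIpmZmZmId3eau8zMzMuod3d3d3d3ZmZUM3iZqrqZh2d4mqqZmaqYd3d3d3d3d3d2VGeJmrupiHd3iIh2VneId3d3d3d3eIiYdmZ3iJqqmYh2ZlVURFZ4d3d3d3d3iZqZh3ZmZVaJmXZlQyI0RGeId3d3d3d4iZiIiHd3ZUVndlQyIQAjRWeId3d3d3d3d3dmd4h3d2VUQyIiIhEjRVZ3d3d3d2Znd3ZmZ4iIiHZCIiI0VlQzNERWZ3d3d2ZmZ3dmd3eIh2UyIjRnmqhkM0RVZ3d3d3ZVZnd3iGZnd2VUNFaKvMuXVVVnd3d3d3ZlVWZniERFZ3ZmZneKvM3LmImqmId3d3ZlVVVWZ0MiRWd4iIiau83u3M3dypmYd3ZlRFVEVUQyI0VniZmavM3u7u7ty6qph3ZlRFVDNFVTIRNWeJmIrN3d3d3Mu7u6mHdlRFVUM2ZlMRJFZ4l2ebzMu7uqq7uqmYdlVEVUM2ZmVDI1Z3dkRYmqqqmImqqqqYdmVURERGZmZmVFZlVUM0eamZd3iZqqmYd3d2VVRGZmd3ZmZlRVQjWKmYd3iJmZmZiZmYhlRGZnd3d3dmRFUyNpqYiHeIiZmqu7u6qHVHd3d3d3d2U0VDNYmYiIiIiZq83u3MupdXd3d3d3d3ZTRERXiIiIiImqvN7u7dy6l3d3d3d3d3dlRFVWd3iIiJq7zN3d3d3cqXd3d3d3d3d2ZVQ0VniIiJmru7u7vN3cund3d3d3d3d3ZUMhJGd4iZmaqpmqq8zMu3d3d3d3d3d3ZkIQE0Z4mpmJmpqru7u7u3d3d3d3d3d3dlQyI0Z4mpmZmZq8u6mZqnd3d3d3d3d3d2ZVNFeJmqqpiIibupd3iXd3d3d3d3d3d3d2VWiZmruod2ZoiHZmd3d3d3d3d3d3d3d3ZWiYiauXZmZVVVZmZ3d3d3d3d3d3d3d3ZlaIeJmHZmZDJFd3Z3d3d3d3d3d3d3d3ZlZ3d4iHd2ZTJGiHd3d3d3d3d3d3d3d3ZlVnZ3eHd3ZUNGiHdw=="/>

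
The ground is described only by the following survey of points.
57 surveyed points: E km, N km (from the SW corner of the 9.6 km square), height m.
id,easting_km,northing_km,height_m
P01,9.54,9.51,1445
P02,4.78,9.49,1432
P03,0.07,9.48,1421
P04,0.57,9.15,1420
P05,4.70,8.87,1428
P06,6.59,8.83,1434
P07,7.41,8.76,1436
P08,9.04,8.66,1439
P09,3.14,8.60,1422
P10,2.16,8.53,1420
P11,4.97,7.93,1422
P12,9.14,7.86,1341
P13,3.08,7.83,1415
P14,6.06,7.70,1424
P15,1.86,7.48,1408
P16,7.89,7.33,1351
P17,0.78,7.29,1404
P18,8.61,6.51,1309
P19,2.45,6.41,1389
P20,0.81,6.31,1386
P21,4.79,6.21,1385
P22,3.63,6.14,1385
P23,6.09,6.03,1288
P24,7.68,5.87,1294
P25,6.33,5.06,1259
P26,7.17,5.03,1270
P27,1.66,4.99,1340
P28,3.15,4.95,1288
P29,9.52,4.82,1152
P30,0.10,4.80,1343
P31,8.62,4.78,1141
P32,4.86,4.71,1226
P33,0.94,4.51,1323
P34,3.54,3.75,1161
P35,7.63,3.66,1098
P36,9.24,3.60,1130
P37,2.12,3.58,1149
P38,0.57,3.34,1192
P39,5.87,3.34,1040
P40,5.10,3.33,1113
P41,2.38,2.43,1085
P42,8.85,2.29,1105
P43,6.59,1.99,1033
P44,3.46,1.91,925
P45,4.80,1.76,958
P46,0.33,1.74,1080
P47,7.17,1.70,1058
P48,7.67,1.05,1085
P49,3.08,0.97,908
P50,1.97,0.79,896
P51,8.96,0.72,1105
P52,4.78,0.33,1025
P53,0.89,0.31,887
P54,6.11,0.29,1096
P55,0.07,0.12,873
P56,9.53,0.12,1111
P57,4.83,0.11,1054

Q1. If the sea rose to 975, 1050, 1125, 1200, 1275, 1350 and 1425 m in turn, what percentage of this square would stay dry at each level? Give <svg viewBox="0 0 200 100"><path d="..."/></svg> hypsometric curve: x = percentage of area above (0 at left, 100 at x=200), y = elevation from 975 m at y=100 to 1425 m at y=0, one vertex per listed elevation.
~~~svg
<svg viewBox="0 0 200 100"><path d="M182 100l-14-17-40-16-17-17-15-17-25-16-50-17"/></svg>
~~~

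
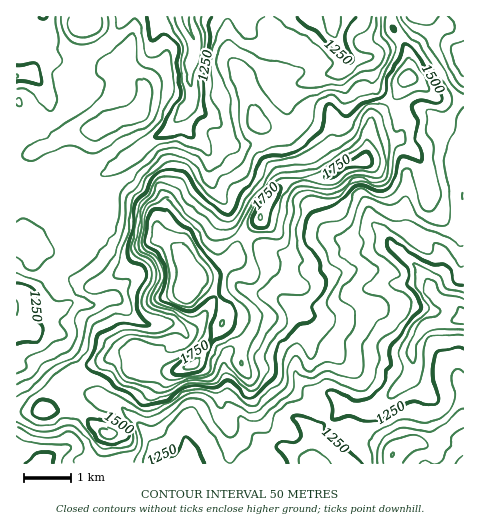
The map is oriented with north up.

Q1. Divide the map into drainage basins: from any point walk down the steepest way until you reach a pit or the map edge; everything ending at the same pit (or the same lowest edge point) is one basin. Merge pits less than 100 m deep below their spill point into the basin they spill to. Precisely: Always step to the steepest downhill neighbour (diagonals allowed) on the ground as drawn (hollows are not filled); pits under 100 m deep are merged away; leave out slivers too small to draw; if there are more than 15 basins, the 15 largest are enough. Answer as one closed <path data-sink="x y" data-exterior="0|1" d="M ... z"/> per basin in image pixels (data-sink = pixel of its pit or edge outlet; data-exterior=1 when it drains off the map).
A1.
<path data-sink="463 316" data-exterior="1" d="M410 78l-7 4-4 12-10 12-18 14-4 32-3 9-17 3-24 14-24 1-19 7-14 20-6 14-18 18-7 20-14 10-24 10-2 6 12 4 10 8 7 11 1 7-5 15-25 35-22 8-30 1-9-3-4-13-6-3-53 18-14 10-11 27 32 3 29 22-7 18-8 9 0 3 372-1 0-361-25-3z"/><path data-sink="185 17" data-exterior="1" d="M269 16l-192 0 1 11 4 2 8-3 18 33 9 3 9-5 3 14 15 18-1 12-3 9-4 4-28 8-11 6-24 4-38 19-10-14 4-14-1-10-8-11-4 1 0 135 8 1 7 7 19 7 21 24 19 10 9-1 18-10 28-30 12-7 9 1 16 13 13 20 1 7 3-4 12-3 24-14 7-21 18-18 6-14 15-21-8-46-5-8-10-9-12-34 3-6 8-3 29-5 6-7 2-18-20-14-5-9z"/><path data-sink="17 306" data-exterior="1" d="M162 239l-5 0-12 7-28 30-21 11-9-1-16-9-21-24-19-7-7-7-8 0 1 173 21 0 8-3 7-20 9-13 56-20 11 0 5 14 9 3 30-1 17-6 9-6 21-31 5-18-5-11-6-8-14-8-5 0 1-8-14-23-9-8z"/><path data-sink="333 17" data-exterior="1" d="M390 16l-121 1 0 9 5 9 20 14-2 18-6 7-29 5-8 3-3 6 12 34 10 9 5 8 3 26 5 14-1 7 19-7 24-1 24-14 18-4 6-40 18-13 6-8 8-17 5-5 1-6-2-21-14-22z"/><path data-sink="17 75" data-exterior="1" d="M76 16l-60 1 0 85 4 0 8 11 1 10-4 14 10 14 38-19 24-4 11-6 28-8 4-4 3-9 1-12-15-18-3-14-9 5-9-3-18-33-8 3-4-2z"/><path data-sink="463 56" data-exterior="1" d="M463 16l-73 1 3 11 14 22 2 11-1 16 12 7 19 15 25 2z"/><path data-sink="41 463" data-exterior="1" d="M69 409l-53 3 1 52 75-1 8-11 7-18-26-21z"/>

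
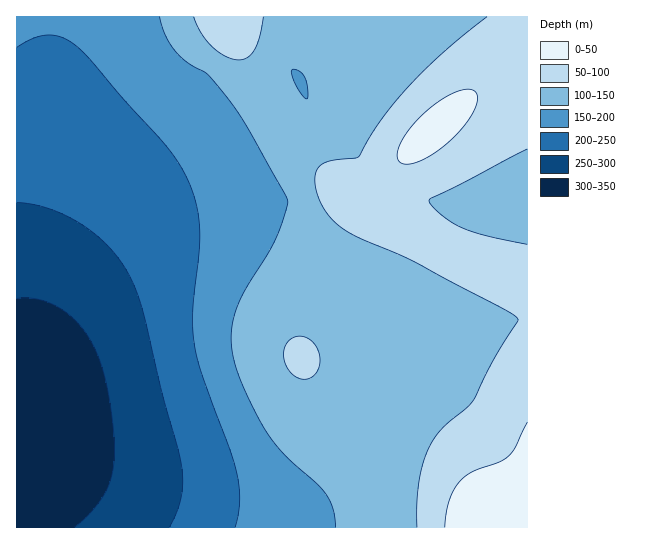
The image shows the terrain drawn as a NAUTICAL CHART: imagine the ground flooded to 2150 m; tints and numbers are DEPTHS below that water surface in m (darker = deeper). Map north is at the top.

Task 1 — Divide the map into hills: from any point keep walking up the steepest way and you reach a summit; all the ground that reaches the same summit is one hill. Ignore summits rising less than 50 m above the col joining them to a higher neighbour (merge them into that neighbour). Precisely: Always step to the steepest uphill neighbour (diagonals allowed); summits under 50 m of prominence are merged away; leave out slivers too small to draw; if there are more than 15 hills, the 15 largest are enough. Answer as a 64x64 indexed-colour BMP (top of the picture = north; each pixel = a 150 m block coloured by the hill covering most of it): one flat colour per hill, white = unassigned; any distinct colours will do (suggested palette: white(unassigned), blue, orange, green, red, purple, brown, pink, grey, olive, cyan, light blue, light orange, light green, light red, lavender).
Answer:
<image width="64" height="64" href="data:image/bmp;base64,Qk12CAAAAAAAAHYAAAAoAAAAQAAAAEAAAAABAAQAAAAAAAAIAAATCwAAEwsAABAAAAAAAAAA////ALR3HwAOf/8ALKAsACgn1gC9Z5QAS1aMAMJ34wB/f38AIr28AM++FwDox64AeLv/AIrfmACWmP8A1bDFABERERERERERERERERERERERERERERERERERERERERERERERERERERERERERERERERERERERERERERERERERERERERERERERERERERERERERERERERERERERERERERERERERERERERERERERERERERERERERERERERERERERERERERERERERERERERERERERERERERERERERERERERERERERERERERERERERERERERERERERERERERERERERERERERERERERERERERERERERERERERERERERERERERERERERERERERERERERERERERERERERERERERERERERERERERERERERERERERERERERERERERERERERERERERERERERERERERERERERERERERERERERERERERERERERERERERERERERERERERERERERERERERERERERERERERERERERERERERERERERERERERERERERERERERERERERERERERERERERERERERERERERERERERERERERERERERERERERERERERERERERERERERERERERERERERERERERERERERERERERERERERERERERERERERERERERERERERERERERERERERERERERERERERERERERERERERERERERERERERERERERERERERERERERERERERERERERERERERERERERERERERERERERERERERERERERERERERERERERERERERERERERERMRERERERERERERERERERERERERERERERERERERERERExERERERERERERERERERERERERERERERERERERERERETIRERERERERERERERERERERERERERERERERERERERERMhEREREREREREREREREREREREREREREREREREREREREzERERERERERERERERERERERERERERERERERERERERETMhERERERERERERERERERERERERERERERERERERERERMyEREREREREREREREREREREREREREREREREREREREREzMhERERERERERERERERERERERERERERERERERERERETMyIREREREREREREREREREREREREREREREREREREiIhMzIiEREREREREREREREREREREREREREREREREiIiIiEzMyIRERERERERERERERERERERERERERIiIiIiIiIiITMzIiERERERERERERERERERERERERERIiIiIiIiIiIhMzMyIhERERERERERERERERERERERESIiIiIiIiIiIiEzMzIiIREREREREREREREREREREREiIiIiIiIiIiIiITMzMyIiERERERERERERERERERESIiIiIiIiIiIiIiIhMzMzMiIhEREREREREREREREREiIiIiIiIiIiIiIiIiEzMzMyIiIhERERERERERERERIiIiIiIiIiIiIiIiIiITMzMzMiIiIRERERERERERESIiIiIiIiIiIiIiIiIiIhMzMzMzIiIiIREREREREREiIiIiIiIiIiIiIiIiIiIiEzMzMzMyIiIiIhERERESIiIiIiIiIiIiIiIiIiIiIiITMzMzMzMiIiIiIiIiIiIiIiIiIiIiIiIiIiIiIiIiIhMzMzMzMzIiIiIiIiIiIiIiIiIiIiIiIiIiIiIiIiIiEzMzMzMzMyIiIiIiIiIiIiIiIiIiIiIiIiIiIiIiIiITMzMzMzMzMiIiIiIiIiIiIiIiIiIiIiIiIiIiIiIiIhMzMzMzMzMzIiIiIiIiIiIiIiIiIiIiIiIiIiIiIiIiEzMzMzMzMzMzIiIiIiIiIiIiIiIiIiIiIiIiIiIiIiITMzMzMzMzMzMyIiIiIiIiIiIiIiIiIiIiIiIiIiIiIhEzMzMzMzMzMzMyIiIiIiIiIiIiIiIiIiIiIiIiIiIiETMzMzMzMzMzMzMiIiIiIiIiIiIiIiIiIiIiIiIiIiIRMzMzMzMzMzMzMzMiIiIiIiIiIiIiIiIiIiIiIiIiIhEzMzMzMzMzMzMzMzMiIiIiIiIiIiIiIiIiIiIiIiIiETMzMzMzMzMzMzMzMzIiIiIiIiIiIiIiIiIiIiIiIiIREzMzMzMzMzMzMzMzMzIiIiIiIiIiIiIiIiIiIiIiIhETMzMzMzMzMzMzMzMzMzIiIiIiIiIiIiIiIiIiIiIiERMzMzMzMzMzMzMzMzMzMyIiIiIiIiIiIiIiIiIiIiIREzMzMzMzMzMzMzMzMzMzMyIiIiIiIiIiIiIiIiIiIhETMzMzMzMzMzMzMzMzMzMzMiIiIiIiIiIiIiIiIiIiEREzMzMzMzMzMzMzMzMzMzMyIiIiIiIiIiIiIiIiIiIRETMzMzMzMzMzMzMzMzMzMzIiIiIiIiIiIiIiIiIiIhERMzMzMzMzMzMzMzMzMzMzMyIiIiIiIiIiIiIiIiIiEREzMzMzMzMzMzMzMzMzMzMzMiIiIiIiIiIiIiIiIiIRETMzMzMzMzMzMzMzMzMzMzMyIiIiIiIiIiIiIiIiIhERMzMzMzMzMzMzMzMzMzMzMzMiIiIiIiIiIiIiIiIiERETMzMzMzMzMzMzMzMzMzMzMzIiIiIiIiIiIiIiIiIRERMzMzMzMzMzMzMzMzMzMzMzMiIiIiIiIiIiIiIiIhEREzMzMzMzMzMzMzMzMzMzMzMyIiIiIiIiIiIiIiIi"/>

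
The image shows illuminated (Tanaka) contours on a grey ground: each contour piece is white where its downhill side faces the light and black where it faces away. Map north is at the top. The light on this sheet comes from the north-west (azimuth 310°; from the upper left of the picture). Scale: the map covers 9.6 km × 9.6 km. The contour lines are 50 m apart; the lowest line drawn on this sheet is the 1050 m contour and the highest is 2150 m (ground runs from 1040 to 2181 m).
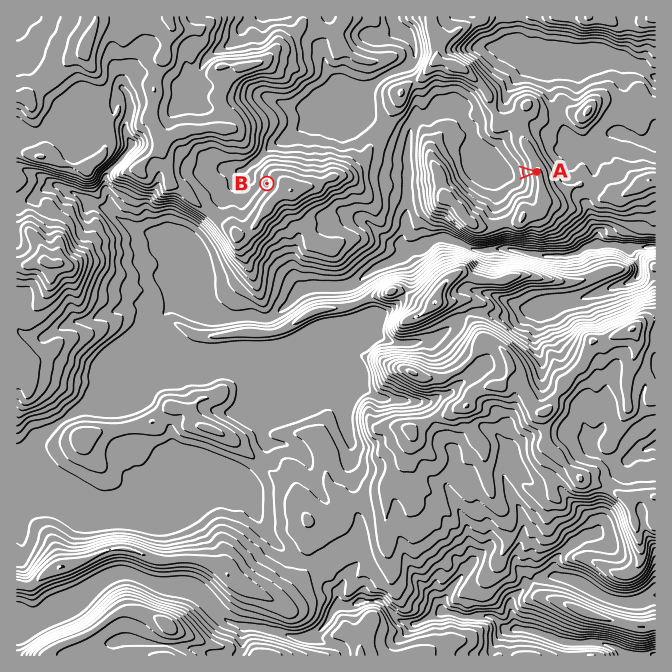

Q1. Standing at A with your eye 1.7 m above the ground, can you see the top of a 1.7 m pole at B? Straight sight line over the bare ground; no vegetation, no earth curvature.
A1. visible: false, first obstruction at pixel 344 180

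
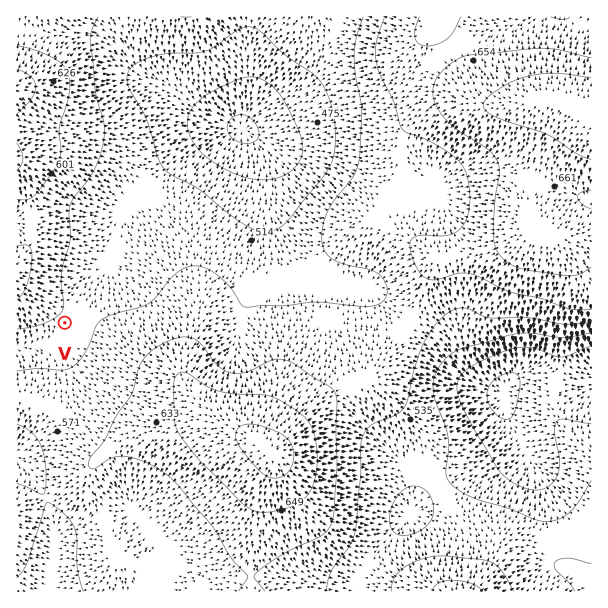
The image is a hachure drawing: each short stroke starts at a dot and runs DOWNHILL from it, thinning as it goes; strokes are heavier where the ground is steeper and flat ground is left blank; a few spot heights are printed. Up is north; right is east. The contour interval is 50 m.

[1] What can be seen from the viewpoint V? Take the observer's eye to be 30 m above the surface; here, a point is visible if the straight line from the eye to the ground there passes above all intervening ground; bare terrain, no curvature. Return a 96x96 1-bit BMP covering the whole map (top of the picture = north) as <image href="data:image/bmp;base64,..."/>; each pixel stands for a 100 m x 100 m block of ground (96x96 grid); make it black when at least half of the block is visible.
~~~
<image width="96" height="96" href="data:image/bmp;base64,Qk2+BAAAAAAAAD4AAAAoAAAAYAAAAGAAAAABAAEAAAAAAIAEAAATCwAAEwsAAAIAAAAAAAAA////AAAAAAAAAAAAAAAAAAAAAAAAAAAAAAAAAAAAAAAAAAAAAAAAAAAAAAAAAAAAAAAAAAAAAAAAAAAAAAAAAAAAAAAAAAAAAAAAAAAAAAAAAAAAAAAAAAAAAAAAAAAAAAAAAAAAAAAAAAAAAAAAAAAAAAAAAAAAAAAAAAAAAAAAAAAAAAAAAAAAAAAAAAAAAAAAAAAAAADAAAAAAAAAAAAAAADAAAAAAAAAAAAAAACAAAAAAAAAAAAAAACAAAAAAAAAAAAAAAAAAAAAAAAAAAAAAAAAAAAAAAAAAAAAAAAAAAAAAAAAAAAAAAAAAAAAAAAAAAAAAAAAAAAAAAAAAAAAAAAA8AAAAAAAAAAAAAAA+AAAAAAAAAAAAAAA/AAAAAAAAAAAAAAA/gAAAAAAAAAAAAAA/4AA8AAAAAAAAAAA//gA+AAAAAAAAAAA///A/AAAAAAAAAAB///geAAAAAAAAAAB///wAAAAAAAAAAAH///wAAAAAAAAAAAf///wAAAAAAAAAAD////wAAAAAAAAAAD////wAAAAAAAAAAD////wAAAAAAAAAAD////gAAAAAAAAAAD////gAAAAAAAAAAD////gAAAAAAAAAAD////gAAAAAAAAAAD////wAAAAAAAAAAD////wAAAAAAAAAAD////wAAAAAAAAAAD////wAAAAAAAAAAD////4AAAAAAAAAAD////4AAAAAAAAAAD////8AAAAAAAAAAD////8AAAAAAAAABz////8AAAAAAAAA/7////+AAAAADgA//7////+AAAAAHgB//7////+AAAAAPgD//z////8AAAAAfwD//j////8AAAAA/wH//D////8AAAAD/wH/+B////8AAAD//wP/8A////8AAAf//wP/4A////8AAB///wf/4Af///4AAB///gf/wAP///4AAD///Af/wAP///4AAD//+Af/gAP///4AAD//4Af/AAH///4AAB//wAf+AAD///wAAB//gAf+AAH///wAAB/+AAf8AAP///wAAB//AAf8AA////gAAA//4Af8AD////AAAA//4A/8AD///+AAAAf/4A/8AD///8AAAAf/4B/8AD///4AAAAP/4B//AD///4AAAAP/4D///////wAAAAP/4H///8H//wAAAAP/4P///8A//gAAAAP/4f///8AH/gAAAAP//////8AB/AAAAAP//////8AAAAAAAAf//////8AAAAAAAAf//////8AAAAAAAA///////8AAAAAAAB///////wfAAAAAAD//////+B/gAAAAAH//////gD/gAAAAAP////4cAD/gAAAAAf////gAAAAAAAAAA////+AAAAAAAAH8D////8AAAAAAAAP//////4AAAAAAAAf//////4AAAAAAAB///////4AAAAAAAH///////wAAAAAAAf///////wAAAAAAA////////wAAAAAAB////////gAAAAAAB////////gAAAAAAD////////AAAAAAAD////////AAAAA="/>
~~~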